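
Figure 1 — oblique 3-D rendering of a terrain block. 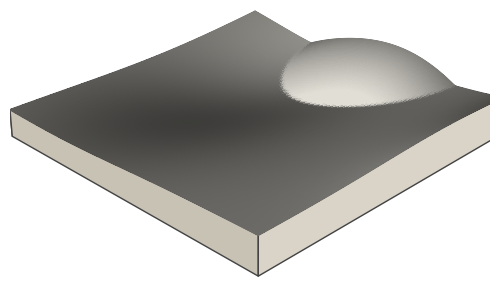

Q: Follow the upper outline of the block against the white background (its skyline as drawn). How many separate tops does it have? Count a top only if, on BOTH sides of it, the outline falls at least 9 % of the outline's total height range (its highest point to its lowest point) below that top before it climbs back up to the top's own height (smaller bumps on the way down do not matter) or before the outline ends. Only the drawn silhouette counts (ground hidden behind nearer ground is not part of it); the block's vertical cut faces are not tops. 1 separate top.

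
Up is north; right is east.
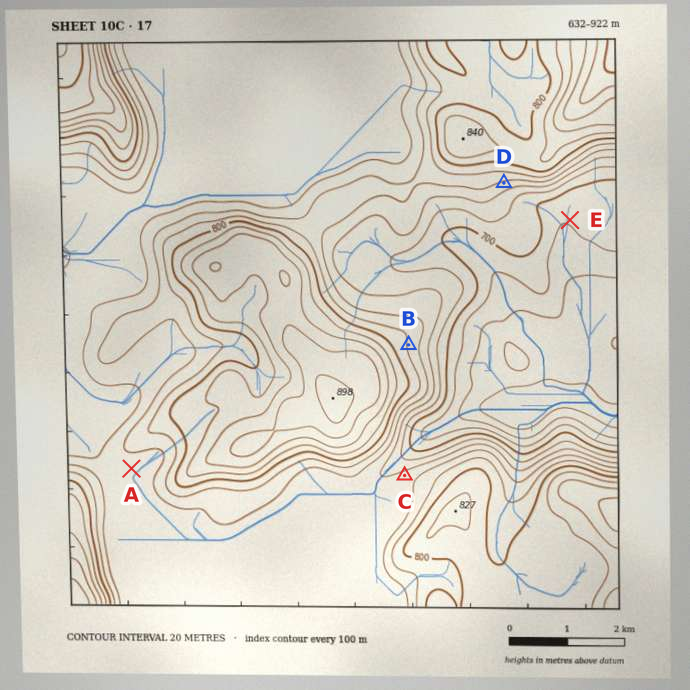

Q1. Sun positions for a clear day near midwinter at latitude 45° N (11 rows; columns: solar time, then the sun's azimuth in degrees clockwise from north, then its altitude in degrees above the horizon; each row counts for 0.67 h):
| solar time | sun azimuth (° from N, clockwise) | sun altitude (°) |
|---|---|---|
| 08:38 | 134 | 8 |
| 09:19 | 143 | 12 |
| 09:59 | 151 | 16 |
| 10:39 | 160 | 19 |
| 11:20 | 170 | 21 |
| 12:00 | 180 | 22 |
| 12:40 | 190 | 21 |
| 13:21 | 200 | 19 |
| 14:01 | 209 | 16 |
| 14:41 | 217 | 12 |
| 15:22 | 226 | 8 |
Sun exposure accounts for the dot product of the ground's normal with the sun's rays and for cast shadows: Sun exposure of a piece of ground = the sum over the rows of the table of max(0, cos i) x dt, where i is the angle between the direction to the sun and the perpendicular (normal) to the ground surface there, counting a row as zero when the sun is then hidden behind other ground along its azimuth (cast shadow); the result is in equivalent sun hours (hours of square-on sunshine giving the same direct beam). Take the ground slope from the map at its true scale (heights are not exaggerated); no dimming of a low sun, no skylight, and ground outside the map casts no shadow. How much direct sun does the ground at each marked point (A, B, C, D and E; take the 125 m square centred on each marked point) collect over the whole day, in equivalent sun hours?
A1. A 2.1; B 2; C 1.6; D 2.7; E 2.1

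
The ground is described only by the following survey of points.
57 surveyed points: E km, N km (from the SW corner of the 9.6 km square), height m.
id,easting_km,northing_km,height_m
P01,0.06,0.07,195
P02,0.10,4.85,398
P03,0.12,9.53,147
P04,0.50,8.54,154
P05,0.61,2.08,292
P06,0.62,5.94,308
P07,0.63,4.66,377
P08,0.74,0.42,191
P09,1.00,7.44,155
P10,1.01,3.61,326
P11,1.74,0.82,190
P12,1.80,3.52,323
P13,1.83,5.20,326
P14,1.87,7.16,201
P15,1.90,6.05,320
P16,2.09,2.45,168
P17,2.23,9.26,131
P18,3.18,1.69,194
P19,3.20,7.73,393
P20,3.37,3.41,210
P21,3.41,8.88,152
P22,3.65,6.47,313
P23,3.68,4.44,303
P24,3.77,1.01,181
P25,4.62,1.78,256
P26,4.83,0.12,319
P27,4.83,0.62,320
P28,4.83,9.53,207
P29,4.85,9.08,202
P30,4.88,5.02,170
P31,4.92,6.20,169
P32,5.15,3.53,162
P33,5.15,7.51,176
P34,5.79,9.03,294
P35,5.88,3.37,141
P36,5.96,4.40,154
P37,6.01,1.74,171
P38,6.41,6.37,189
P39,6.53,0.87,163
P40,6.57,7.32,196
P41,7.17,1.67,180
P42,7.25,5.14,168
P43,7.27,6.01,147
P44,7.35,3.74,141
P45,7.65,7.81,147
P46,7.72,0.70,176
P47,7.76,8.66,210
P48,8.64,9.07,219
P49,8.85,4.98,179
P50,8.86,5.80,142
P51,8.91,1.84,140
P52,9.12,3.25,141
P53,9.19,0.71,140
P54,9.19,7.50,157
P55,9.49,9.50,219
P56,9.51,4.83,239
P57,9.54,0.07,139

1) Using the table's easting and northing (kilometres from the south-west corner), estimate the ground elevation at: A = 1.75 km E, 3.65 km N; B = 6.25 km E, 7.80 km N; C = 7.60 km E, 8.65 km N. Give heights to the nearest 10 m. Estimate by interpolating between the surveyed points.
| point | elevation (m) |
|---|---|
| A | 330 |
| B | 230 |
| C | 220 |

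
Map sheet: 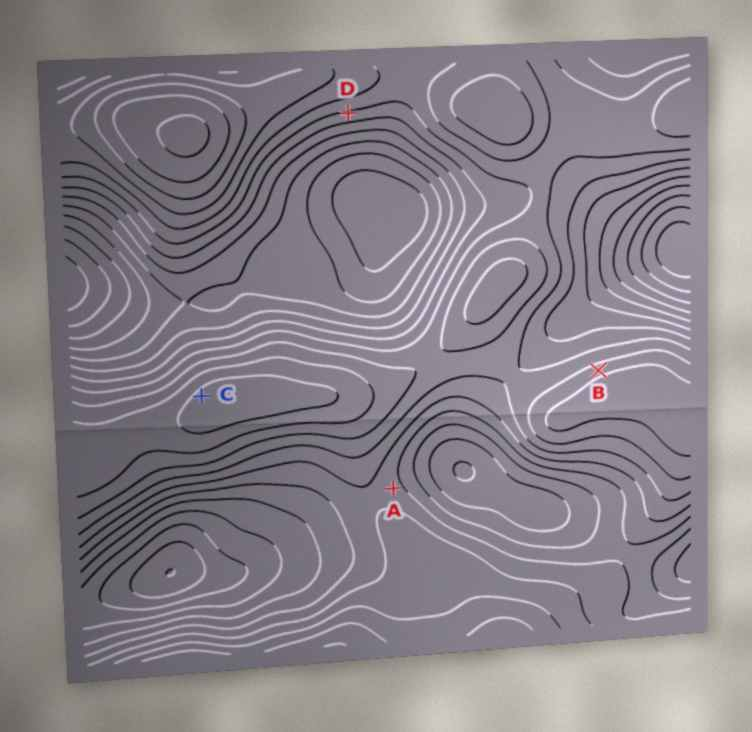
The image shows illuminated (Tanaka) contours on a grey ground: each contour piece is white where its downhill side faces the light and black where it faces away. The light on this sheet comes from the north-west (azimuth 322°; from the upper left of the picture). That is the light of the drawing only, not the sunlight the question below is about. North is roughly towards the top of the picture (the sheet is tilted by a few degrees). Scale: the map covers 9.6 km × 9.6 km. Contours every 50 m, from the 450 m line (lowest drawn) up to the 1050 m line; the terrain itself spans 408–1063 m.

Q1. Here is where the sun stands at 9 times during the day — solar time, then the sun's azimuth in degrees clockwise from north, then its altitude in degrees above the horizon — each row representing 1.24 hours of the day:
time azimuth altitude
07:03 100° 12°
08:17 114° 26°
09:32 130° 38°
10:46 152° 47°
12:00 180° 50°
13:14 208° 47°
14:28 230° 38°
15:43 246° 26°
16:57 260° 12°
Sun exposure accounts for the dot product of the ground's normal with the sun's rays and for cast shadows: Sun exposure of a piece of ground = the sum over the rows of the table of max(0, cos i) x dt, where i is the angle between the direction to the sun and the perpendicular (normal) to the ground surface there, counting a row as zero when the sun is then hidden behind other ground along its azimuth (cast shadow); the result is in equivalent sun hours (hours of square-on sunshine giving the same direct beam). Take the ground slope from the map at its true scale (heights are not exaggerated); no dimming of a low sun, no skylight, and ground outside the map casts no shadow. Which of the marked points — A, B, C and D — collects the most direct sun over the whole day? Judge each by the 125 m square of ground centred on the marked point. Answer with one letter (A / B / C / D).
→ D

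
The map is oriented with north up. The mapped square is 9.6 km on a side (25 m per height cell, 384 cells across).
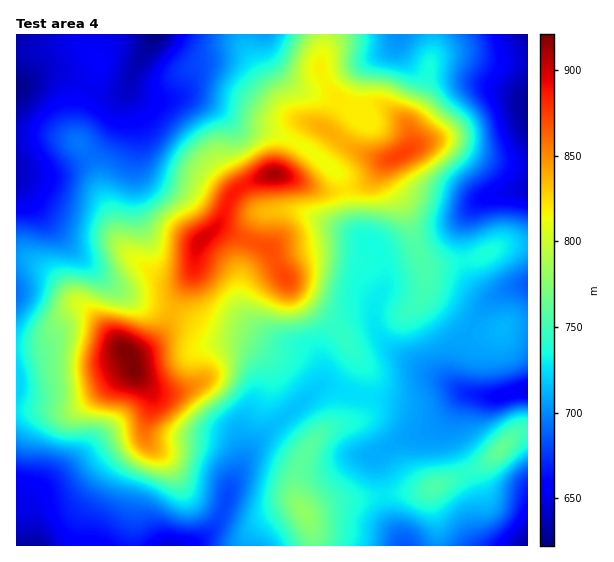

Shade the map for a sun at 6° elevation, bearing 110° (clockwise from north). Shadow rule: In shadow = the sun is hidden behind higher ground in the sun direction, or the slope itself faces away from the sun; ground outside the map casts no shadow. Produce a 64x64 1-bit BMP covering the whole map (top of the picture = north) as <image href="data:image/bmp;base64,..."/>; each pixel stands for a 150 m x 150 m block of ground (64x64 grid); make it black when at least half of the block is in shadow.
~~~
<image width="64" height="64" href="data:image/bmp;base64,Qk0+AgAAAAAAAD4AAAAoAAAAQAAAAEAAAAABAAEAAAAAAAACAAATCwAAEwsAAAIAAAAAAAAA////AAAAAAAAAAAAAAAAAAAAAAAAAAAAAAAAAAAAAAAAAAAAAAAAAAAAAAAAAAAAAAAAAAAAAAAAAAAAAAAAAAAAAAAAAAAAAAAAAQAAAAAAAAAAAAAAAAAAAAAAAAAAAAAAAAAAAAAADgAAAAAAcAAeAAAAAABwAD4AAAAAADgADgAAAAAAPAAAAAAAAAAeAAAAAAAAAB4DgAAAAAAAAAfAAAAAAAAAB8AAAAAAAAAPwAAAAAAAAA/AAAAAAAAAH+AAAAAAAAAf4AAAAAAAAB/wAAAAAAAAf/AAAAAAAAD/4AAAAAAAAP/AAAAAAAAA+AAAAAAAAAD8AAAAAAAAAPwAAAAAAAAA/AAAAAAAAAAwABAAAAAAAAAAOAAAAAAAADA4AAAAAAAAcHgAAAAAAADw+AAAAAAAAeH8AAAAAAAB4f4AAAAAAAHj/wAAAAAAAIP/gAAAAAAAB//AAAAAAAAD/8AAAAAAAAP/4AAAAAAAA//gAAAAAAAD//wAAAAAAAP//gAAAAAAAf3/AAAAAAAB/P8AAAAAAAD+PgAAAAAAAP8AAAAAAAAAfwAAAAAAAAAOAAAAAAAAAAAAAAAAAAAAAAAAAAAAAAAAAAAAAAAAAAAAAAAAAAAAAAAAAAAAAAAAAGAAAAAAAAAA8AAAAAAAAAHwAAAAAAAAAfgAAAAAAAAB+AAAAA=="/>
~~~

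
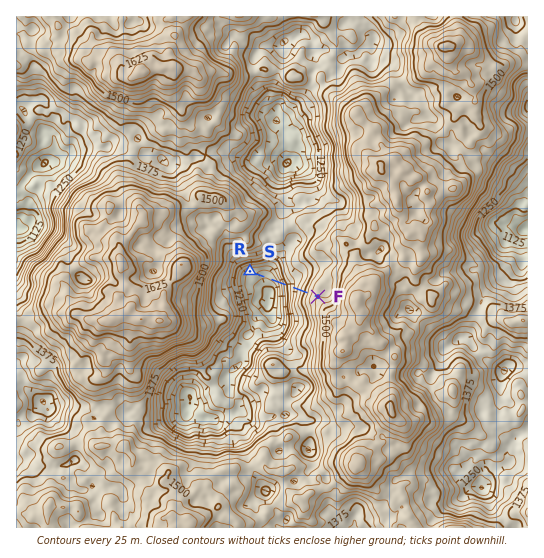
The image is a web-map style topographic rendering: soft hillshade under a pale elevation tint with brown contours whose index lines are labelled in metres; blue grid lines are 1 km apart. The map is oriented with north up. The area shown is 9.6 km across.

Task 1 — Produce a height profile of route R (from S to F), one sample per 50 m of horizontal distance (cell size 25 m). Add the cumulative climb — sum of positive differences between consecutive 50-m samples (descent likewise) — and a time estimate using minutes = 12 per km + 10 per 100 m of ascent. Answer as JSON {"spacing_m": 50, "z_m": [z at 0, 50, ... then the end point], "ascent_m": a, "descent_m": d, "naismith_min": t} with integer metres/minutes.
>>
{"spacing_m": 50, "z_m": [1179, 1178, 1177, 1172, 1164, 1157, 1152, 1151, 1153, 1155, 1161, 1173, 1193, 1215, 1235, 1254, 1272, 1289, 1305, 1325, 1344, 1359, 1377, 1397, 1415, 1431, 1442, 1448, 1449], "ascent_m": 298, "descent_m": 28, "naismith_min": 46}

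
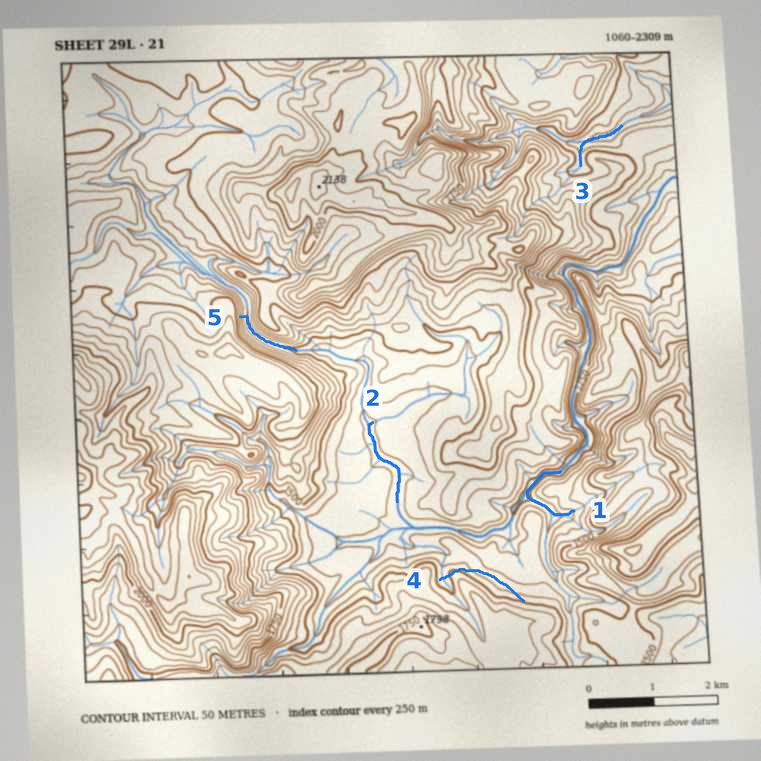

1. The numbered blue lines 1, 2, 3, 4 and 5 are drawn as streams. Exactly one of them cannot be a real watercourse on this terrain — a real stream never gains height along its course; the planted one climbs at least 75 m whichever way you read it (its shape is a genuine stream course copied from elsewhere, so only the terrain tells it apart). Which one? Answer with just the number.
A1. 4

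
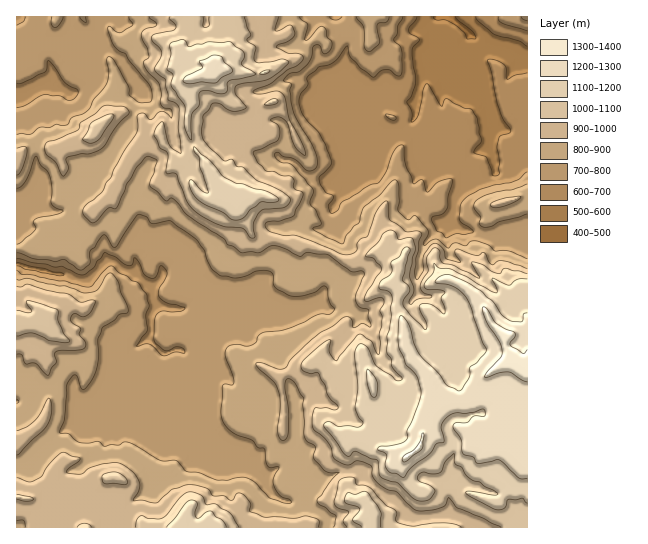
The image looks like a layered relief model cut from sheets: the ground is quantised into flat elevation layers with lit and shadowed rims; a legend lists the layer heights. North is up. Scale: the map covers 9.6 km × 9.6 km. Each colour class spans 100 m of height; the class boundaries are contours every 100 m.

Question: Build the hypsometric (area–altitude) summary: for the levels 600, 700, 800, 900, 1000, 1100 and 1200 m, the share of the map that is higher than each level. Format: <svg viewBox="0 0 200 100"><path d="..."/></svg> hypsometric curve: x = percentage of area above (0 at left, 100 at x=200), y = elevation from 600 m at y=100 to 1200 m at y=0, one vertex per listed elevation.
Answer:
<svg viewBox="0 0 200 100"><path d="M193 100l-21-17-46-16-43-17-32-17-20-16-19-17"/></svg>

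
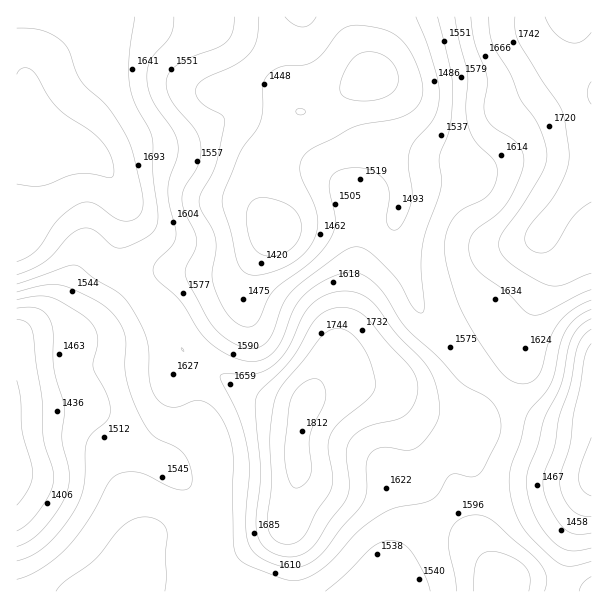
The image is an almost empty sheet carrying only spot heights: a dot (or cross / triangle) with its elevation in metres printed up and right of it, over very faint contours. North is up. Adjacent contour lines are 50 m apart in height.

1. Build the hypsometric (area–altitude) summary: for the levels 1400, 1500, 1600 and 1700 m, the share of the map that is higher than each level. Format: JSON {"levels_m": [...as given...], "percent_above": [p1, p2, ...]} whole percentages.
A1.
{"levels_m": [1400, 1500, 1600, 1700], "percent_above": [96, 78, 46, 19]}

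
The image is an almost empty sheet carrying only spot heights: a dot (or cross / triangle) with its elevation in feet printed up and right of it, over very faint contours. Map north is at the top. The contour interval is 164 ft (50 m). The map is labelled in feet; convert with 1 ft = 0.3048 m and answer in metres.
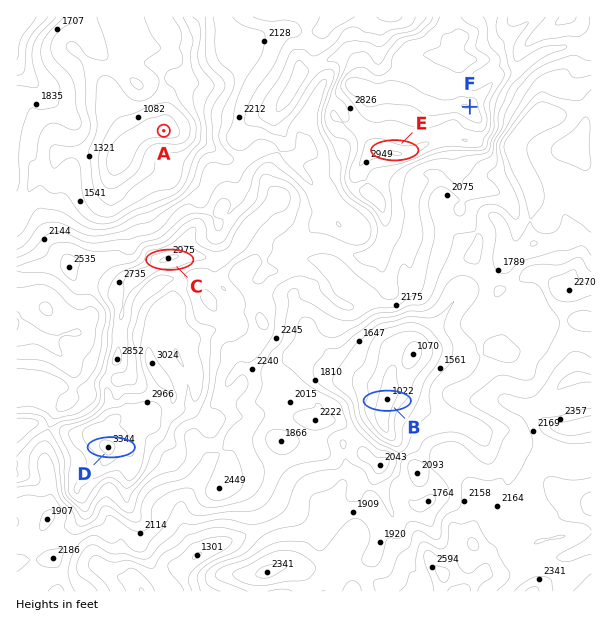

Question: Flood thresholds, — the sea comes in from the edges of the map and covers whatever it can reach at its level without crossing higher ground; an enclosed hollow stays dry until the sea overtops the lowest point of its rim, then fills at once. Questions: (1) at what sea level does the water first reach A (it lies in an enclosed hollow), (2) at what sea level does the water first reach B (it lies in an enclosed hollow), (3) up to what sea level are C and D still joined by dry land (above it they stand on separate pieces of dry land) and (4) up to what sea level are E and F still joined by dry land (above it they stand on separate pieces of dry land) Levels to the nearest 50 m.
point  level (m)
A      400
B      550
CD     800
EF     900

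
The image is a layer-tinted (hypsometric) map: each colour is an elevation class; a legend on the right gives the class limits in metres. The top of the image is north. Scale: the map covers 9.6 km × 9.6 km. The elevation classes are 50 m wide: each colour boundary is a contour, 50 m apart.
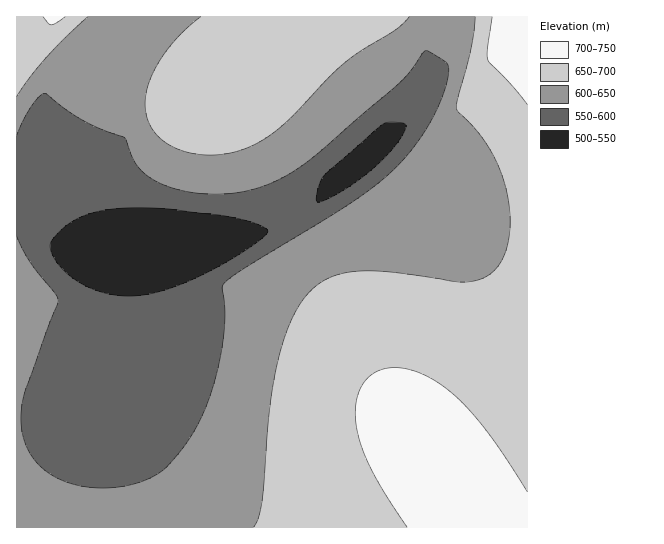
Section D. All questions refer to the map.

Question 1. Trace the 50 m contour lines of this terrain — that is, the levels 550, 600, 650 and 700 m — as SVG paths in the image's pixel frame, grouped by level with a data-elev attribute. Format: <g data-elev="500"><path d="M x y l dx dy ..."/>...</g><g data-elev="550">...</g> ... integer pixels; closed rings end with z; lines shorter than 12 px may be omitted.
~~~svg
<g data-elev="550"><path d="M118 295l-19-4-17-7-15-10-11-13-5-10-1-8 8-10 12-10 15-8 18-5 22-2 26 0 78 9 25 6 14 7 0 3-4 4-20 14-27 16-27 14-20 7-19 6-17 2z"/><path d="M318 202l-2-4 3-12 3-8 6-7 55-47 11-2 9 1 3 2-1 6-7 11-24 25-30 23-17 9z"/></g><g data-elev="600"><path d="M17 136l6-16 10-16 8-9 5-1 20 16 17 11 18 8 24 9 12 27 8 9 12 8 17 6 20 5 23 1 21-1 17-4 19-7 17-9 18-12 90-78 11-11 15-21 4 0 16 10 4 6-1 10-3 13-12 28-18 28-21 23-19 16-21 16-110 68-14 9-7 7-1 4 3 26-2 27-7 35-10 30-13 26-16 23-14 14-19 11-17 5-17 2-19 0-17-4-15-5-13-8-10-9-8-12-5-12-2-12 0-13 2-14 35-98-3-8-26-32-12-25"/></g><g data-elev="650"><path d="M17 96l12-18 17-20 42-41"/><path d="M201 17l-23 20-19 24-11 25-3 21 2 11 4 9 6 8 8 7 20 9 25 4 16-1 15-4 14-6 15-9 21-18 52-53 18-13 34-21 14-13"/><path d="M475 17l-4 30-13 51-1 11 1 3 17 17 11 14 10 18 7 18 5 22 2 20-2 20-4 16-6 9-7 7-8 5-10 3-18 1-68-10-29-1-15 2-13 4-12 7-9 9-10 12-8 16-7 18-6 23-9 49-7 90-4 17-5 9"/></g><g data-elev="700"><path d="M527 492l-41-62-18-21-17-16-18-14-18-8-17-3-16 1-13 8-9 13-4 17 1 20 5 20 10 23 14 25 21 32"/><path d="M43 17l6 7 2 1 14-8"/><path d="M492 17l-5 33 1 11 23 24 16 19"/></g>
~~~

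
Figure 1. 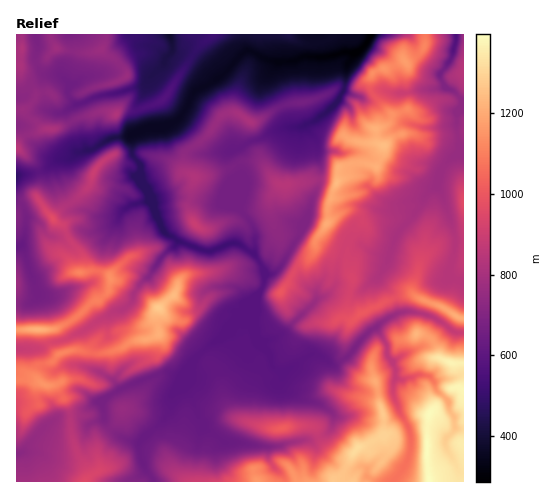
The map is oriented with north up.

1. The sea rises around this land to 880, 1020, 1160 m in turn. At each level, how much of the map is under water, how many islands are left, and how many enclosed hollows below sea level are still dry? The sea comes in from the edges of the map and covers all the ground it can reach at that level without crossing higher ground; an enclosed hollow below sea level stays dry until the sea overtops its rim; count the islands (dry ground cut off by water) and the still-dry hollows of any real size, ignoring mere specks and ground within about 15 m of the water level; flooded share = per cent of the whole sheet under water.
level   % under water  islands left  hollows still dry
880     67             1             0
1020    82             1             0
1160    93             2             0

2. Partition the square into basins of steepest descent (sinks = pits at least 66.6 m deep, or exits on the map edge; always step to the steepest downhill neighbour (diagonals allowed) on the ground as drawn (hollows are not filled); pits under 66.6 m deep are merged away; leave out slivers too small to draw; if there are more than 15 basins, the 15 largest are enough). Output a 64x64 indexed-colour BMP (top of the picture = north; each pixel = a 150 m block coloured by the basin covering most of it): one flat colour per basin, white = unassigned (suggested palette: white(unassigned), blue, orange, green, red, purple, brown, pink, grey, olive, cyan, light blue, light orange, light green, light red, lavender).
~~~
<image width="64" height="64" href="data:image/bmp;base64,Qk12CAAAAAAAAHYAAAAoAAAAQAAAAEAAAAABAAQAAAAAAAAIAAATCwAAEwsAABAAAAAAAAAA////ALR3HwAOf/8ALKAsACgn1gC9Z5QAS1aMAMJ34wB/f38AIr28AM++FwDox64AeLv/AIrfmACWmP8A1bDFADMzMzMzERERERERERERERERERERERERERERERERERERMzMzMzMREREREREREREREREREREREREREREREREREREzMzMzMxERERERERERERERERERERERERERERERERERETMzMzMxERERERERERERERERERERERERERERERERERERMzMzMzEREREREREREREREREREREREREREREREREREREzMzMzERERERERERERERERERERERERERERERERERERETMzMzMRERERERERERERERERERERERERERERERERERERMzMzMxEREREREREREREREREREREREREREREREREREREzMzMzERERERERERERERERERERERERERERERERERERETMzMzMRERERERERERERERERERERERERERERERERERERMzMzMxEREREREREREREREREREREREREREREREREREREzMzMxERERERERERERERERERERERERERERERERERERETMzMxERERERERERERERERERERERERERERERERERERERMzMzEREREREREREREREREREREREREREREREREREREREzMREREREREREREREREREREREREREREREREREREREREREREREREREREREREREREREREREREREREREREREREREREREREREREREREREREREREREREREREREREREREREREREREREREREREREREREREREREREREREREREREREREREREREREREREREREREREREREREREREREREREREREREREREREREREREREREREREREREREREREREREREREREREREREREREREREREREREREREREREREREREREREREREREREREREREREREREREREREREREREREREREREREREREREREREREREREREREREREREREREREREREREREREREREREREREREREREREREREREREREREREREREREREREREREREREREREREhERERERERERERERERERERERERERERERESIREREREREiERERERERERERERERERERERERERERERERIiIRERERIiIREREREREREREREREREREREREREREREREiIiIhEiIiIhERERERERERERERERERERERERERERERESIiIiIiIiIiERERERERERERERERERERERERERERERERIiIiIiIiIiIREREREREREREREREREREREREREREREREiIiIiIiIiIhERERERERERERERERERERERERERERERESIiIiIiIiIiERERERERERERERERERERERERERERERESIiIiIiIiIiIRERERERERERERERERERERERERERERERIiIiIiIiIiIhEREREREREREREREREREREREREREREREiIiIiIiIiIiERERERERERERERERERERERERERERERIiIiIiIiIiIiIRERERERERERERERERERERERERERERIiIiIiIiIiIiIhEREREREREREREREREREREREREREREiIiIiIiIiIiIiERERERERERERERERERERERERERERERIiIiIiIiIiIiIREREREREREREREREREREREREREREREiIiIiIiIiIiIlERERERERERERERERERERERERERERESIiIiIiIiIiIiVRERERERERERERERERERERERERERERIiIiIiIiIiIiJVUREREREREREREREREREREREREREREiIiIiIiIiIiIlVRERERERERERERERERERERERERERERIiIiIiIiIiIiVVEREREREREREREREREREREREREREREiIiIiIiIiIiJVURERERERERERERERERERERERERERESIiIiIiIiIiIlVRERERERERERERERERERERERERERERESIRIiIiIiIiUREREREREREREREREREREREREREREREREREiIiIiIiIRERERERERERERERERERERERERERERERERESIiIiIiIhERERERERERERERERERERERERERERERERERIiIiIiIiEREREREREREREREREREREREREREREREREREiIiIiIiIRERERERERERERERERERERERERERERERERESIiIiIiIhEREREREREREREREREREREREREREREREREREiIiIiIiERERERERERERERERERERERERERERERERERERIiIiIiIREREREUREREQRERERERERERERERERERERERIiIiIiIhEREREURERERERBERERERERERERERERERERIiIiIiIiERERERREREREREQRERERERERERERERERERIiIiIiIiIRERERERFERERERBEREREREREREREREREREiIiIiIiIhEREREREREUREREQRERERERERERERERERESIiIiIiIiERERERERERFEREREERERERERERERERERERIiIiIiIiIRERERERERFEREREQREREREREREREREREREREiIiIiIhERERERERFEREREREERERERERERERERERERERESIiIiEREREREREURERERERBEREREREREREREREREREREiIiIRERERERERFEREREREERERERERERERERERERERESIiIhERERERERERREREREQREREREREREREREREREREREiIi"/>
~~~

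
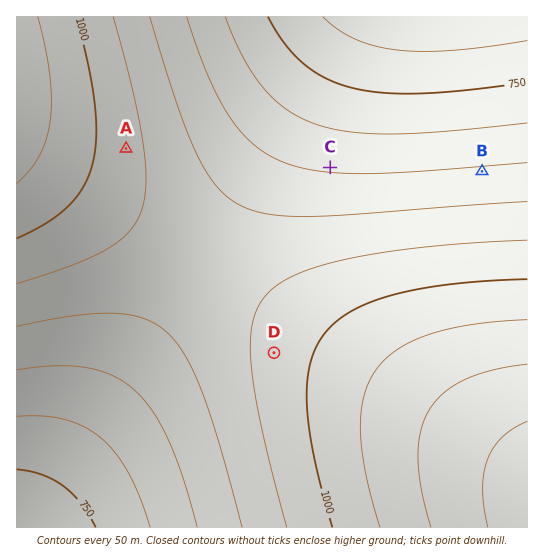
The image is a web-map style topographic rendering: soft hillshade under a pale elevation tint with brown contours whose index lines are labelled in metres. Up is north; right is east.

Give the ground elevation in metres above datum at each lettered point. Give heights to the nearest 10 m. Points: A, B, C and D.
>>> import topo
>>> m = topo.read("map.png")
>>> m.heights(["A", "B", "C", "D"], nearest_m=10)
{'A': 970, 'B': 860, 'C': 840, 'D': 970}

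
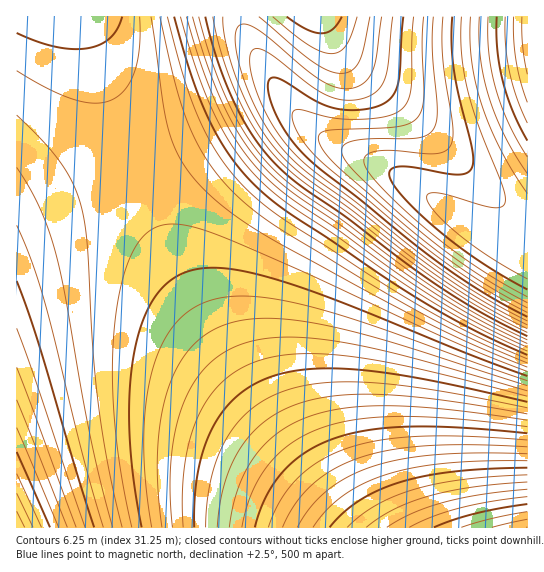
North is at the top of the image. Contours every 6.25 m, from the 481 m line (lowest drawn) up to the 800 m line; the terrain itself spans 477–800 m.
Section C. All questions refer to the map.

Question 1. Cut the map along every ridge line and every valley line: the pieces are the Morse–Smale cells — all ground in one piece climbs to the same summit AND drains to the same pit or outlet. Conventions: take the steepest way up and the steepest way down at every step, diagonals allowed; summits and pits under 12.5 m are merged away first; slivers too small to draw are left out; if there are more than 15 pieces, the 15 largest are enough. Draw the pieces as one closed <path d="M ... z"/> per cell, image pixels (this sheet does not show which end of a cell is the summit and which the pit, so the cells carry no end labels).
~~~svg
<path d="M282 100l-11 0-13 5-76 40-53 21 35 81 36 68 33 55 35 51 45 58 42 48 172 1 1-271-49-26-90-62-66-32-17-13z"/><path d="M129 167l-59 22-54 26 0 312 341 1-65-75-68-98-49-86z"/><path d="M527 16l-286 0-1 5 12 26 24 40 23 30 15 14 16 10 59 28 90 62 30 17 18 8z"/><path d="M239 16l-155 1 25 93 21 55 52-20 85-44 18 0-33-54-11-21z"/><path d="M83 16l-67 1 1 198 53-26 59-23-20-56z"/>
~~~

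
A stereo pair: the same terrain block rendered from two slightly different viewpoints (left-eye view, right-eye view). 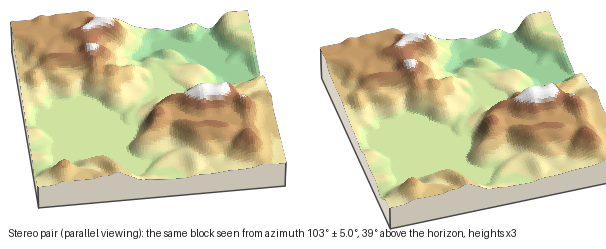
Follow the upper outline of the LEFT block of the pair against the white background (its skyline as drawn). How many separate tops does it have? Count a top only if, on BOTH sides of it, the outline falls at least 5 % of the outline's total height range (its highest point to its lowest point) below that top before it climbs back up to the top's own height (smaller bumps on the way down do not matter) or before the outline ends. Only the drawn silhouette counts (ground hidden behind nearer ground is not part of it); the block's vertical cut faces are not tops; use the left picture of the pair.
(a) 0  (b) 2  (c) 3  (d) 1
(b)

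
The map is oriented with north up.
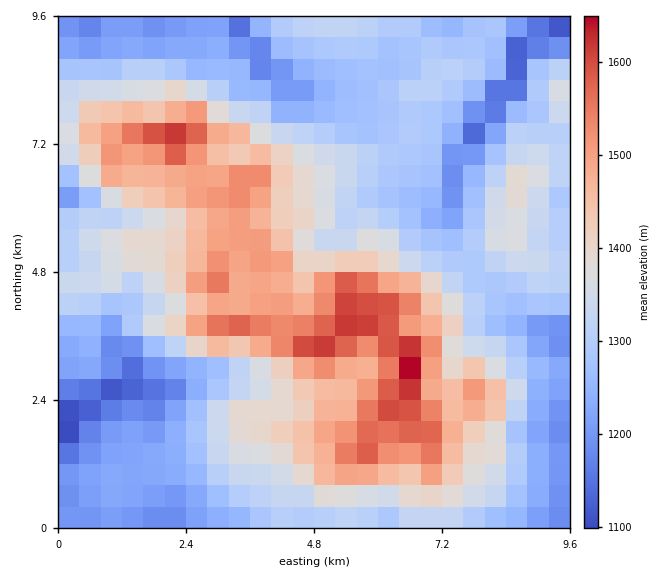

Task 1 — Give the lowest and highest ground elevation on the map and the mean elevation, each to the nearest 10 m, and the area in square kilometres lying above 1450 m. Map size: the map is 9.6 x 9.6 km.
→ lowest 1080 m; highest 1670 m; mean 1340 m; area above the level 20.5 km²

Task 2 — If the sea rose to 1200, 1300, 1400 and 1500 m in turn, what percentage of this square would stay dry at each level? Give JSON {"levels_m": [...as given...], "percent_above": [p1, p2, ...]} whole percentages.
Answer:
{"levels_m": [1200, 1300, 1400, 1500], "percent_above": [91, 58, 30, 13]}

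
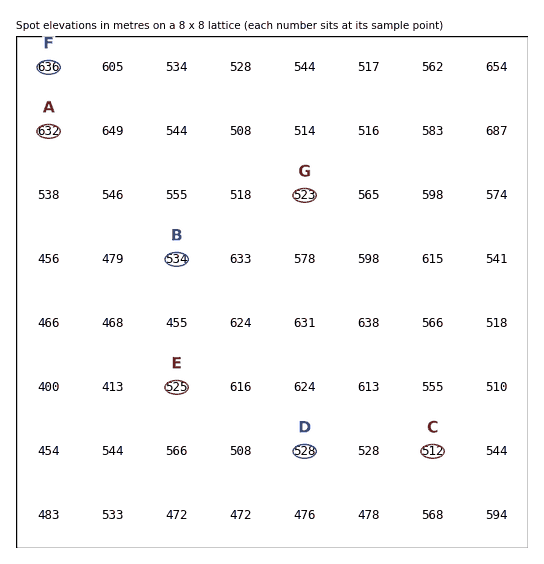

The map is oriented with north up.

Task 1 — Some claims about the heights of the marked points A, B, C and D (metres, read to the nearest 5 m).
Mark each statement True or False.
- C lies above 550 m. False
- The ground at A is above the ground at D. True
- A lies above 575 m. True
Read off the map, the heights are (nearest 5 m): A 630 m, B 535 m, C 510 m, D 530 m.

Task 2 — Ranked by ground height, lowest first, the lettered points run G E F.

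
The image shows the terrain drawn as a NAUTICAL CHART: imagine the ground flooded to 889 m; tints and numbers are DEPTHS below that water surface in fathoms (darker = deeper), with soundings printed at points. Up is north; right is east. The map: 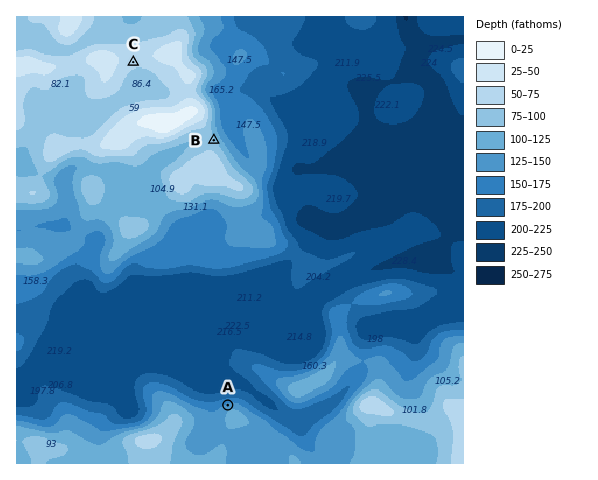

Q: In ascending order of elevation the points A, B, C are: A B C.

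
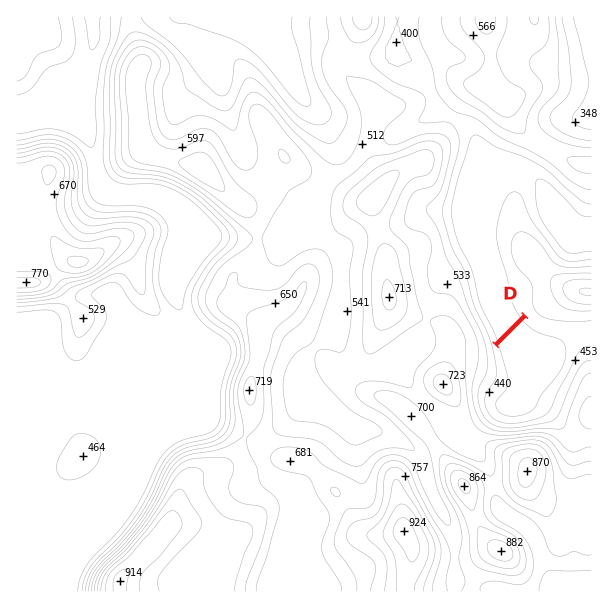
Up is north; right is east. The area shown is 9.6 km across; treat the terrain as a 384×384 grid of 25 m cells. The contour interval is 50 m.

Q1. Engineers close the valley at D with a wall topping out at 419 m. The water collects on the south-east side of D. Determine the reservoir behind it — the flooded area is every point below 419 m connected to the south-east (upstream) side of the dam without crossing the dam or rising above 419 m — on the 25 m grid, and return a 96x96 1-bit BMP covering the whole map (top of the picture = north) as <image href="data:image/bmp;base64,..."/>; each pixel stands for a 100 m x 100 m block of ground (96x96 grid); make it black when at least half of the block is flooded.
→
<image width="96" height="96" href="data:image/bmp;base64,Qk2+BAAAAAAAAD4AAAAoAAAAYAAAAGAAAAABAAEAAAAAAIAEAAATCwAAEwsAAAIAAAAAAAAA////AAAAAAAAAAAAAAAAAAAAAAAAAAAAAAAAAAAAAAAAAAAAAAAAAAAAAAAAAAAAAAAAAAAAAAAAAAAAAAAAAAAAAAAAAAAAAAAAAAAAAAAAAAAAAAAAAAAAAAAAAAAAAAAAAAAAAAAAAAAAAAAAAAAAAAAAAAAAAAAAAAAAAAAAAAAAAAAAAAAAAAAAAAAAAAAAAAAAAAAAAAAAAAAAAAAAAAAAAAAAAAAAAAAAAAAAAAAAAAAAAAAAAAAAAAAAAAAAAAAAAAAAAAAAAAAAAAAAAAAAAAAAAAAAAAAAAAAAAAAAAAAAAAAAAAAAAAAAAAAAAAAAAAAAAAAAAAAAAAAAAAAAAAAAAAAAAAAAAAAAAAAAAAAAAAAAAAAAAAAAAAAAAAAAAAAAAAAAAAAAAAAAAAAAAAAAAAAAAAAAAAAAAAAAAAAAAAAAAAAAAAAAAAAAAAAAAAAAAAAAAAAAAAAAAAAAAAAAAAAAAAAA/AAAAAAAAAAAAAAB/wAAAAAAAAAAAAAB/wAAAAAAAAAAAAAB/4AAAAAAAAAAAAAA/4AAAAAAAAAAAAAAf8AAAAAAAAAAAAAAf8AAAAAAAAAAAAAAf+AAAAAAAAAAAAAAf/AAAAAAAAAAAAAAf/AAAAAAAAAAAAAA//AAAAAAAAAAAAAA//gAAAAAAAAAAAAAf/gAAAAAAAAAAAAAP/AAAAAAAAAAAAAAH+AAAAAAAAAAAAAADgAAAAAAAAAAAAAAAAAAAAAAAAAAAAAAAAAAAAAAAAAAAAAAAAAAAAAAAAAAAAAAAAAAAAAAAAAAAAAAAAAAAAAAAAAAAAAAAAAAAAAAAAAAAAAAAAAAAAAAAAAAAAAAAAAAAAAAAAAAAAAAAAAAAAAAAAAAAAAAAAAAAAAAAAAAAAAAAAAAAAAAAAAAAAAAAAAAAAAAAAAAAAAAAAAAAAAAAAAAAAAAAAAAAAAAAAAAAAAAAAAAAAAAAAAAAAAAAAAAAAAAAAAAAAAAAAAAAAAAAAAAAAAAAAAAAAAAAAAAAAAAAAAAAAAAAAAAAAAAAAAAAAAAAAAAAAAAAAAAAAAAAAAAAAAAAAAAAAAAAAAAAAAAAAAAAAAAAAAAAAAAAAAAAAAAAAAAAAAAAAAAAAAAAAAAAAAAAAAAAAAAAAAAAAAAAAAAAAAAAAAAAAAAAAAAAAAAAAAAAAAAAAAAAAAAAAAAAAAAAAAAAAAAAAAAAAAAAAAAAAAAAAAAAAAAAAAAAAAAAAAAAAAAAAAAAAAAAAAAAAAAAAAAAAAAAAAAAAAAAAAAAAAAAAAAAAAAAAAAAAAAAAAAAAAAAAAAAAAAAAAAAAAAAAAAAAAAAAAAAAAAAAAAAAAAAAAAAAAAAAAAAAAAAAAAAAAAAAAAAAAAAAAAAAAAAAAAAAAAAAAAAAAAAAAAAAAAAAAAAAAAAAAAAAAAAAAAAAAAAAAAAAAAAAAAAAAAAAAAAAAAAAAAAAAAAAAAAAAAAAAAAAAAAAAAAAAAAAAAAAAAAAAAAAAAAAAAAAAAAAAAAAAAAAAAAAAAAAA="/>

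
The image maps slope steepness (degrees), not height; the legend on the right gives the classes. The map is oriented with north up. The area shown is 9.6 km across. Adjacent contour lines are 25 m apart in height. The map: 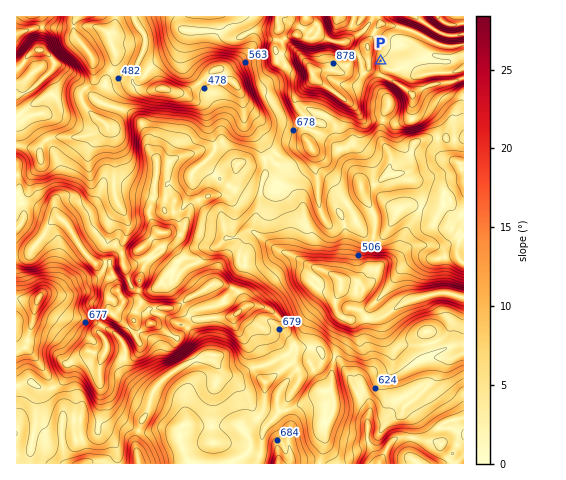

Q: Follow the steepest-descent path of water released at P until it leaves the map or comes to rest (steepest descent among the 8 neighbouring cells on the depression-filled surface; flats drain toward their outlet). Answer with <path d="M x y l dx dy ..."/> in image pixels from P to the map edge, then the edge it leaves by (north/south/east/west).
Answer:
<path d="M381 61l7 8 2 1 6 0 4-2 10 0 7 7 9 0 1-1 7 0 1-1 18 0 1-2 4 0 5-3"/>
exit: east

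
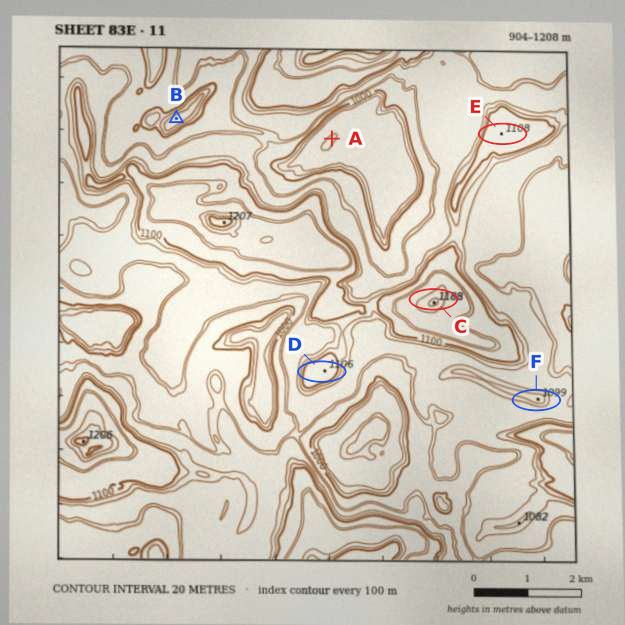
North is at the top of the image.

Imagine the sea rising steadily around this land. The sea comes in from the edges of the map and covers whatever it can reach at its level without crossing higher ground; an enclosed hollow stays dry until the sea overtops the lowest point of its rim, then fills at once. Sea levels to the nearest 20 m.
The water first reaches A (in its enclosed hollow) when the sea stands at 1020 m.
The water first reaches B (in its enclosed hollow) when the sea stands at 1000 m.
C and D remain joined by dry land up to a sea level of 1080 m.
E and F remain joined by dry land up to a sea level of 1060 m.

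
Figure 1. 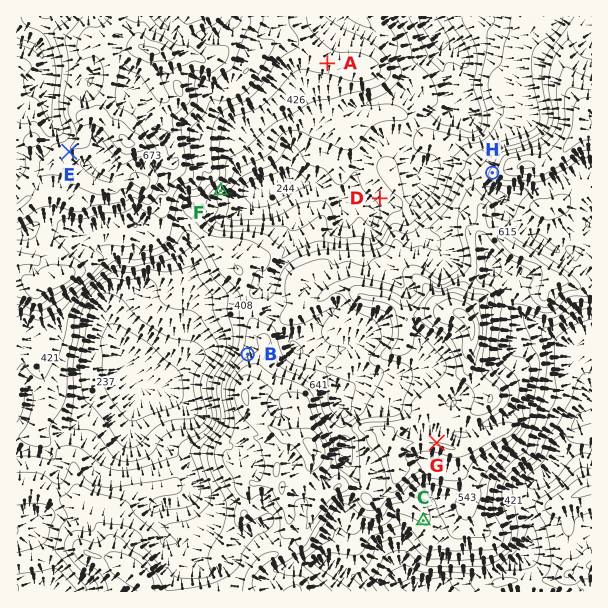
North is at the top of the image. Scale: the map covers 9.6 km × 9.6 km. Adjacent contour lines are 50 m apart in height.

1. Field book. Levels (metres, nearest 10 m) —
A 470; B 540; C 500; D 310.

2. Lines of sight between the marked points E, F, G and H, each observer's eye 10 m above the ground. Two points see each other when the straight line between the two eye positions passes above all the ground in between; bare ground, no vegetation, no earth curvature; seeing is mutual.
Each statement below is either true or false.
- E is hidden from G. false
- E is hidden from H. true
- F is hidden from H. false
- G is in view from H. false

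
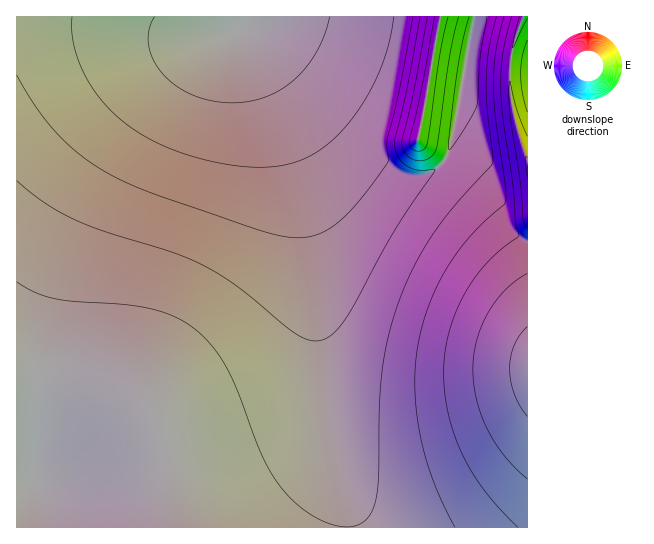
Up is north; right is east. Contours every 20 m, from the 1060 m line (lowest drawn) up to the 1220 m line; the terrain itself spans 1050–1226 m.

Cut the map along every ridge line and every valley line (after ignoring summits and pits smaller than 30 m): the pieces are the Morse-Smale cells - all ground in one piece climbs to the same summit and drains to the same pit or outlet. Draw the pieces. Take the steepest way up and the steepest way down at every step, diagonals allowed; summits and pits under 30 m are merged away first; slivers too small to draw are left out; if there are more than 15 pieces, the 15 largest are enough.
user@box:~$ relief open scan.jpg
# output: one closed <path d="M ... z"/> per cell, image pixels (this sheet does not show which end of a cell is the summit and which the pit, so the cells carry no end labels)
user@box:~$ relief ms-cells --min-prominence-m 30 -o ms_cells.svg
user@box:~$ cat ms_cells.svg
<path d="M243 16l-227 1 0 510 511 1 1-286-10-5-47-52-28-22-17 12-17 1-18-7-28-20-51-48-32-38-26-26-9-5-6-1 4-4z"/><path d="M474 16l-229 0-2 11-4 4 6 1 9 5 26 26 32 38 51 48 36 24 22 3 17-8 9-10 4-11z"/><path d="M522 16l-47 1-22 120-5 18-5 7 28 23 47 52 9 4 1-82-15-45-4-31 2-26 12-38z"/><path d="M527 16l-4 1-8 22-6 32 4 43 14 45z"/>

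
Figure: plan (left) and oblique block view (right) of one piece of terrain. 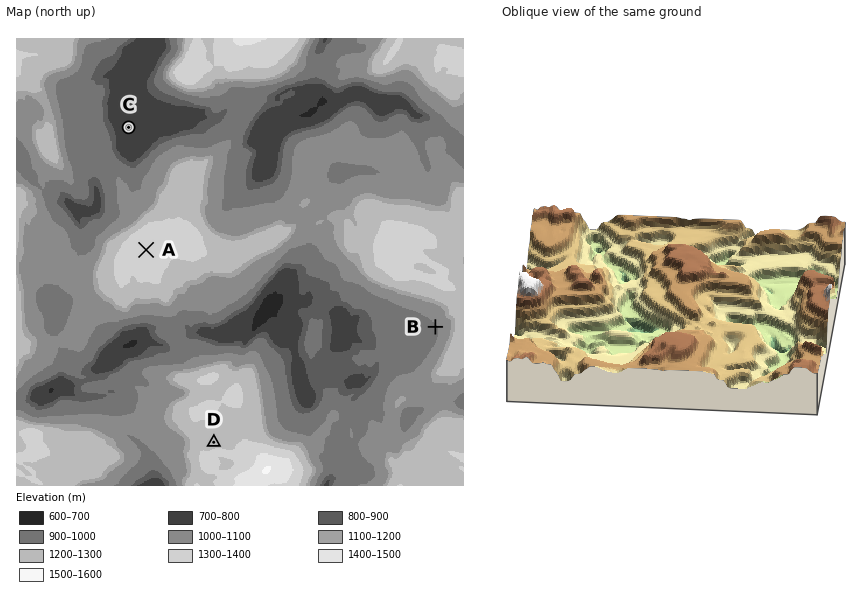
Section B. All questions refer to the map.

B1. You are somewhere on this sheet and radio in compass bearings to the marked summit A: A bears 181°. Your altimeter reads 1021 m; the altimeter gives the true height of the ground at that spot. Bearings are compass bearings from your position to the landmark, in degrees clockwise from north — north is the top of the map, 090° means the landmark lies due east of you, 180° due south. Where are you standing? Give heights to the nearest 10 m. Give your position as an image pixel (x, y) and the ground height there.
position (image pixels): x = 147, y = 175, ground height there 1020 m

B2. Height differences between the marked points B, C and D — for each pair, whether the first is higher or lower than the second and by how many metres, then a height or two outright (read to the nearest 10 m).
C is lower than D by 450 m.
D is higher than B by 270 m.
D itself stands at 1230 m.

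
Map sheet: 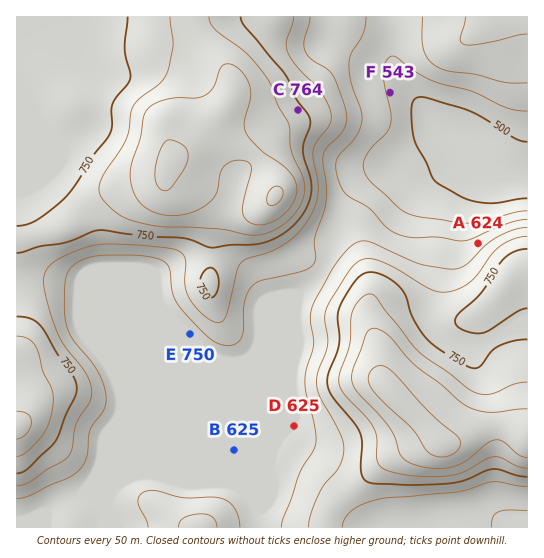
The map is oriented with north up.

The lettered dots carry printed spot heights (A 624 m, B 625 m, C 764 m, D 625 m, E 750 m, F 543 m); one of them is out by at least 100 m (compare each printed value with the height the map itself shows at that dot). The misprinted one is E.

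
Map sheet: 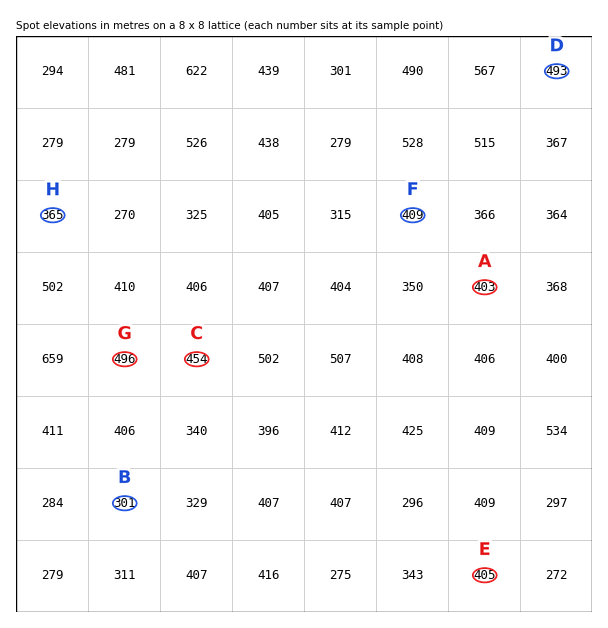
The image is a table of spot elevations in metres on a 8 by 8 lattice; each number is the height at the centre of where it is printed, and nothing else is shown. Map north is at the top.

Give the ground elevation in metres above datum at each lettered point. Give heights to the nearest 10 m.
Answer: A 400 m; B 300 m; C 450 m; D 490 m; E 410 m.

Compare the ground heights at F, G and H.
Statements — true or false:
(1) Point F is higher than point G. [false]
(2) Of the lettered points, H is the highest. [false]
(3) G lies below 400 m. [false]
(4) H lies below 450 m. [true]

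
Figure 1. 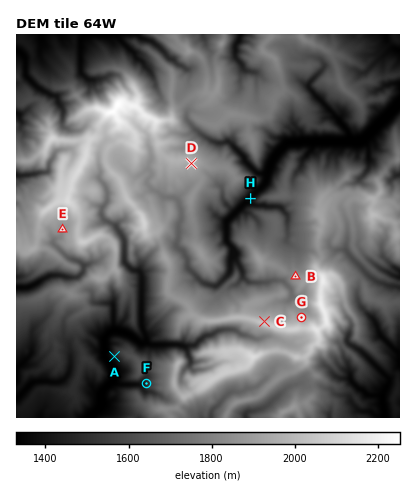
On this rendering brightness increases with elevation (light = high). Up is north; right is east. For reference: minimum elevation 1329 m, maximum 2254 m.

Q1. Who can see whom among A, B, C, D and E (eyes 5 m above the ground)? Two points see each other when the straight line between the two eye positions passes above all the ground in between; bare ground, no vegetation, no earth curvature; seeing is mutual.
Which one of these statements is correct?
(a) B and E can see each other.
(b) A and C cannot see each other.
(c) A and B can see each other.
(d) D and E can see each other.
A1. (b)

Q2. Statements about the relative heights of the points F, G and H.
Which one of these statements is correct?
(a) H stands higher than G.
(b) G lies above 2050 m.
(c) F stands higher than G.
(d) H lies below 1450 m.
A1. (d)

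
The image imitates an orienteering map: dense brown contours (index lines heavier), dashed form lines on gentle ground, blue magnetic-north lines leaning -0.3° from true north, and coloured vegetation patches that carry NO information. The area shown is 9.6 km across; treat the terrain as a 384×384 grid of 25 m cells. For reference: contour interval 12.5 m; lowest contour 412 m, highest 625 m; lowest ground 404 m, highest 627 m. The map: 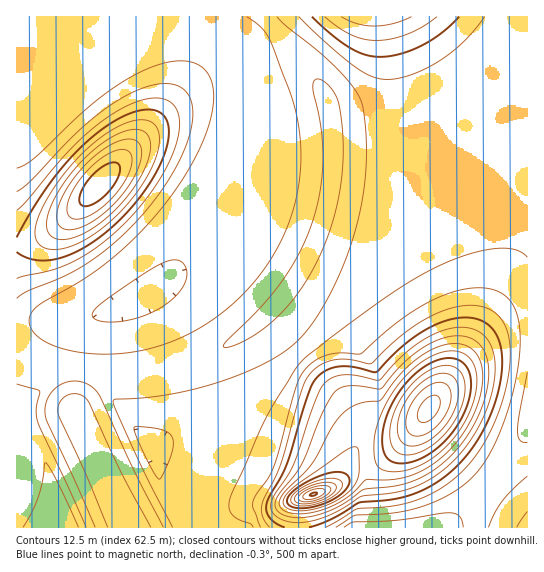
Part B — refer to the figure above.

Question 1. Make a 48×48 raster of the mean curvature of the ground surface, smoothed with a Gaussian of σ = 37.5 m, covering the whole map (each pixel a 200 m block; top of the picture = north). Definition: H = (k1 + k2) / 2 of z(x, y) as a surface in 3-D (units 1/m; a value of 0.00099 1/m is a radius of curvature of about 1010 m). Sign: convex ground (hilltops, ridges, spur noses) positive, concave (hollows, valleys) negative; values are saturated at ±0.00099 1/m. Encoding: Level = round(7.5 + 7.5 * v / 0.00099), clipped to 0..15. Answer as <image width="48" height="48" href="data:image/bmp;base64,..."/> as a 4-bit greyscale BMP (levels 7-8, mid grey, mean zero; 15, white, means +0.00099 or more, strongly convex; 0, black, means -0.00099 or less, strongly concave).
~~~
<image width="48" height="48" href="data:image/bmp;base64,Qk32BAAAAAAAAHYAAAAoAAAAMAAAADAAAAABAAQAAAAAAIAEAAATCwAAEwsAABAAAAAAAAAAAAAAABEREQAiIiIAMzMzAERERABVVVUAZmZmAHd3dwCIiIgAmZmZAKqqqgC7u7sAzMzMAN3d3QDu7u4A////AHd3doiIiIh2iIiHaId3eIZ3d3d3d3eIiHd3d4iIiIhniIiIeZh2Z3Z3d3d3d3d4iHd3aIiIiIdoiIiIeK3+p3dniHd3d3d3iHd3aIiIiIZ3d3d3dXiv/rloiId3d3d3eHd2eIiIiHZ3d3d3dXdlaKl4iIh3d3d3d3d2iIiIiGd3d3d3dmd3d3h3iIiHd3d3d3dniIiIh2d3d3d3d2iId4h3iIiId3d3d3doiIiIhnd3d3d3d2iIiIiGiJmIh3d3d3Z4iIiIhnd3d3d3d2eIiIiGiJmYiHd3d3aIiIiIZ3d3d3d3d2eIiIiGiJmZiHd3d3aIiIiHZ3d3d3d3d3aIiIiGeJmZmId3d3aIiIh2d3d3d3d3d3aIiIiHaImZmIh3d3d4iIhniIh3d3d3d3aIiIiIaImZmYh3d3h2eHZ4iIiIh3d3d3aIiIiHZ4iZmYiHd4iId3iIiIiIiId3d3doiIiGd4iJmYiHd4iIiIiIiIiIiIiHd3dniIh2d3iIiIiId4iIh3d3d4iIiIiIh3d2ZmZnd3eIiIiId3d3d3d3d3d4iIiIiHd3d3d3d3d4iIiIh3d3d3d3d3d3d4iIiId3d3d3d3d3iIiIiHd3d3d3d3d3d3iIiIh3d3d3d3d3eIiIiHd3d3d3d3d3d3d4iIiHd3d3d3d3d3iIiHd3d3d3d3d3d3d3iIiId3d3d3d3d3eIiHd3d3d3d3d3d3d3eIiId3d3d3d3d3d4iHh3d3d3d3d3d3d3d4iIh3d3d3d3d3d3iIiId3d3d3d3d3d3d4iIh3d3d3d3d3d3iIiIh3d3d3d3d3d3d3iIiHd3d3d3d3d3iIiIiId3d3d3d3d3d3iIiHd3d3d3d3d3eHiIiIh3d3d3d3d3d3eIiId3d3d3d3d3eHiImYiHd3d3d3d3d3eIiId3d3d3d3d3eHeImZiHd3d3d3d3d3d4iId3d3d3d3d3d3d4iZmYd3d3d3d3d3d4iIh3d3d3d3d3d3d4iZmYh3d3d3d3d3d4iIh3d3d3d3d3d3d3iJmZiHd3d3d3d3d4iIh3d3d3d3d3d3d3eImZmId3d3d3d3d3iIh3d3d3d3d3d3d3d4iZmYh3d3d3d3d3iIh3d3d3d3d3d3d3d3iJmYh3d3d3d3d3iIh3d3d3d3d3d3d3d3eImYiHd3d3d3d3iIh3d3d3d3d3d3d3d3d4iIiId3d3d3d4iIh3d3d3d3d3d3d3d3d3iIiIh3d3d3d4iIh3d3d3d3d3d3d3d3d3eIiIh3d3d3d4iIh3eIh3d3d3d3d3d3d3d4iIiHd3d3d4iIh3iIiIh3d3d3d3d3d3d3iIiHd3d3eIiIh3iIiIiId3d3d3d3d3d3eIiId3d3iIiId3iIiIiIh3d3d3d3d3d3d3iId3d3iIiId3iIiIiIiHd3d3d3d3d3d3d3d3d4iIiHd3eIiIiIiId3d3d3d3d3d3d3d3d4iIiHd3d4iIiIiIh3d3d3d3d3d3d3d3eIiIh3d3d3eIiIiIh3d3d3d3d3d3d3d3iIiId3d3d3d4iIiIiA=="/>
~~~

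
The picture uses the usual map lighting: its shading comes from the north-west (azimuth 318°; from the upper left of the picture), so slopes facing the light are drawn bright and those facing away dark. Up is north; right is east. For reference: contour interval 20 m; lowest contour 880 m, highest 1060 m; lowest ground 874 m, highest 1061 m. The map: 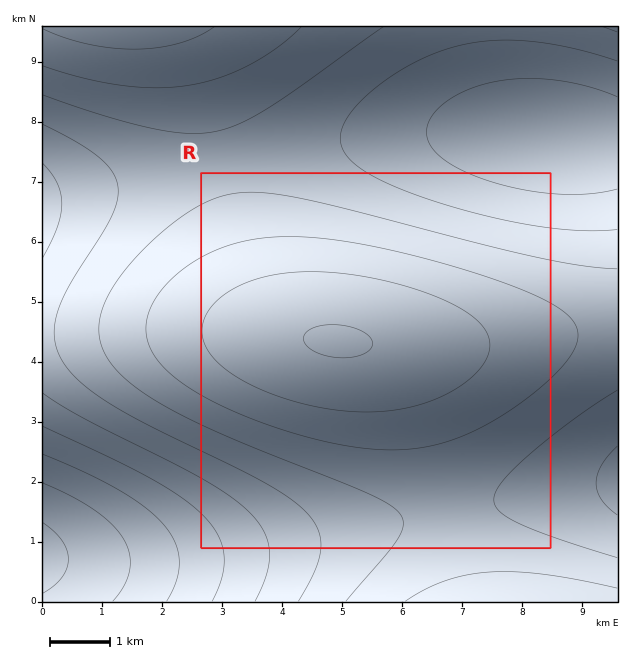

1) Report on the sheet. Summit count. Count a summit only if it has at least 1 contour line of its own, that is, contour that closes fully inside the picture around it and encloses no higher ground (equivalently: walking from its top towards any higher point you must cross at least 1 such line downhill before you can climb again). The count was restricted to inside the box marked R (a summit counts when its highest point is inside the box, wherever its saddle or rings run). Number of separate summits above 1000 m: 1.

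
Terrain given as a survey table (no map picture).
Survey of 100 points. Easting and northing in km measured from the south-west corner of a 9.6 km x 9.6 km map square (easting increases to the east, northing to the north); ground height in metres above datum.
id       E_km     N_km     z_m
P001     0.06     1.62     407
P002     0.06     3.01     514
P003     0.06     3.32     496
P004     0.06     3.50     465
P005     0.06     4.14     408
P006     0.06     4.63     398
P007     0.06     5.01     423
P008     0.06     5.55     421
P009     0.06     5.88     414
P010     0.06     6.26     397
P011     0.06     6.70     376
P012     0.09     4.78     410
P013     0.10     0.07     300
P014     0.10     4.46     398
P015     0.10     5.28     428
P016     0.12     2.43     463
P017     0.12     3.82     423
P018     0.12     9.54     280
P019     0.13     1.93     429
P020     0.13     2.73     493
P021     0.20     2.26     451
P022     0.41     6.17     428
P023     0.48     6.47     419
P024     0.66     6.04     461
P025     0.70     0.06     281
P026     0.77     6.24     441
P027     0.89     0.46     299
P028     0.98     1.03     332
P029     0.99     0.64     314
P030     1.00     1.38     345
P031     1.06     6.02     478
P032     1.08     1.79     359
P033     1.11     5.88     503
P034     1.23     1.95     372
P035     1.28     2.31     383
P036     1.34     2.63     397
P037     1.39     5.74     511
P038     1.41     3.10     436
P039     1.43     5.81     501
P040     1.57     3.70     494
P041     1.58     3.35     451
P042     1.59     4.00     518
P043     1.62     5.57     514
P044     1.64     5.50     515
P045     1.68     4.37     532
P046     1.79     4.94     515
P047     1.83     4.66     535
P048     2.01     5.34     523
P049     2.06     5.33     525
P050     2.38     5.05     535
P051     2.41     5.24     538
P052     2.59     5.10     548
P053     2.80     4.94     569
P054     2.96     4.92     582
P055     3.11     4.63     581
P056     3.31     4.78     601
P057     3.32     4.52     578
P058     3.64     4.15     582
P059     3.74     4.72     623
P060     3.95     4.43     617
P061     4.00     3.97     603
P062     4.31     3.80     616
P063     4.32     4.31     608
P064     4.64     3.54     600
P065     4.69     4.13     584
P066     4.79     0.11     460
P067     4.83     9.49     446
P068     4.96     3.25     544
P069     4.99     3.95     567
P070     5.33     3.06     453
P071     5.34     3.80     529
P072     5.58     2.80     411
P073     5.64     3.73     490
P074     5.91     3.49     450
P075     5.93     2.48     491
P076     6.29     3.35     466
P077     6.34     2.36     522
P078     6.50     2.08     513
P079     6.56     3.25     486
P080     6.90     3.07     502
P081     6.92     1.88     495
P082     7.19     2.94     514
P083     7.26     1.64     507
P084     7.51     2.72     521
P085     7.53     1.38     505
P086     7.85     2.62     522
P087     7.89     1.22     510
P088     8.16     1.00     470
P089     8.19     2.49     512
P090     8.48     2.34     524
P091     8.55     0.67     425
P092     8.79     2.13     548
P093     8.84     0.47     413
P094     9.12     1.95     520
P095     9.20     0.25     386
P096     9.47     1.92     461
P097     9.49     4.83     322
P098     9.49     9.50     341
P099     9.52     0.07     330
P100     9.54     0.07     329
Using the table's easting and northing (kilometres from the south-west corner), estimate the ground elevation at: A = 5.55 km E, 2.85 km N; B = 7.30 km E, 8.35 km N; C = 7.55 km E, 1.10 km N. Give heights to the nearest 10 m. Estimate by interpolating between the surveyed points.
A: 410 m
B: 430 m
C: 500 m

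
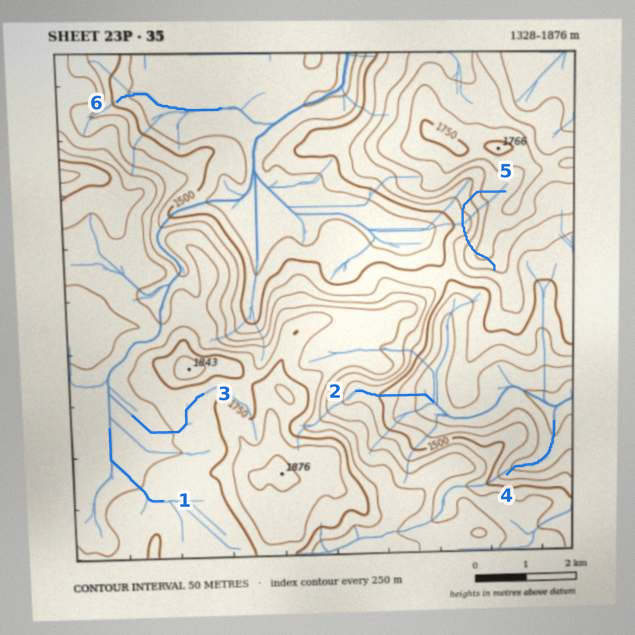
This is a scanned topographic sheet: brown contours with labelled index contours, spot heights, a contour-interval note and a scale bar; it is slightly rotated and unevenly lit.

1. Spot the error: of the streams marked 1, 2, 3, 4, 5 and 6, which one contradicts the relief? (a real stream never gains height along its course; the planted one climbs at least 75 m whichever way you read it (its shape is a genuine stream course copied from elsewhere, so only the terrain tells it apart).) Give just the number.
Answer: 5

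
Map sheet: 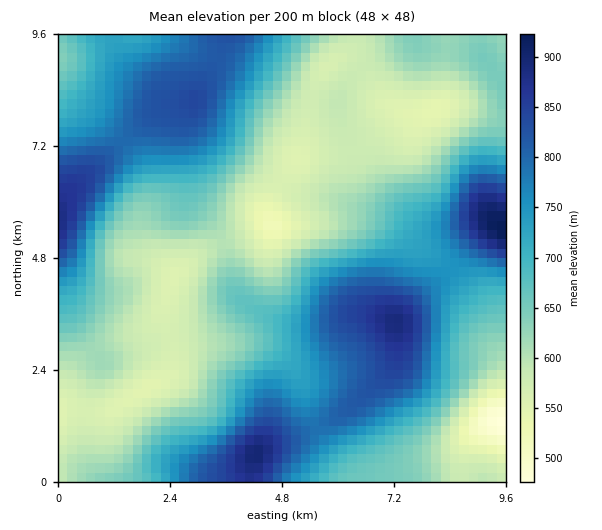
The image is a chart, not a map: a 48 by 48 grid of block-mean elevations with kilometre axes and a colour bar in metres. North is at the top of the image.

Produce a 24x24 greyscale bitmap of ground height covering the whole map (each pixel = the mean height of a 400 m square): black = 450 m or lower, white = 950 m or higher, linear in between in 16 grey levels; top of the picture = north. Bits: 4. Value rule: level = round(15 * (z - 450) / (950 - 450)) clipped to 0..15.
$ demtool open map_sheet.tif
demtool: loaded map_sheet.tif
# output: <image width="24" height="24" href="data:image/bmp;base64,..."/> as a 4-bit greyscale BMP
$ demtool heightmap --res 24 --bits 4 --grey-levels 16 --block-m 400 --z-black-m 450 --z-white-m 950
<image width="24" height="24" href="data:image/bmp;base64,Qk2WAQAAAAAAAHYAAAAoAAAAGAAAABgAAAABAAQAAAAAACABAAATCwAAEwsAABAAAAAAAAAAAAAAABEREQAiIiIAMzMzAERERABVVVUAZmZmAHd3dwCIiIgAmZmZAKqqqgC7u7sAzMzMAN3d3QDu7u4A////AEVWeJvM3Kh3ZmVUREVVaJq83bqHdmVDM0REV3ibzLqph3ZTITMzRWZ5u6qrqYdkITRDNEVoqpmru6l1MkRUMzRniZmqvLqGVFVUQzRWeImrvMuHZVVURERVZ4mrzNuXZXZUQ0RWZ4q8zduXZndlQzRmd3m8zMuYd4dlQzRmZWiru7qZiKhkQzRVVFeJmpmZmrlkREREQ0VneIiavMp1VVVUMjRFZ4ib3tuGVmZUMzRFVnib3synZndkMzRFVmeKzMy5iIh1RDNERVVpqru6qqmHVDNERERXiJqqu7uYZDNERDNFZomau7uoZUREQzM0Vniau7y5dkREQzMzVniau7u6h1REREREVmeJqru7mGQ0RFVVZmeImau7qXVERWZVZg=="/>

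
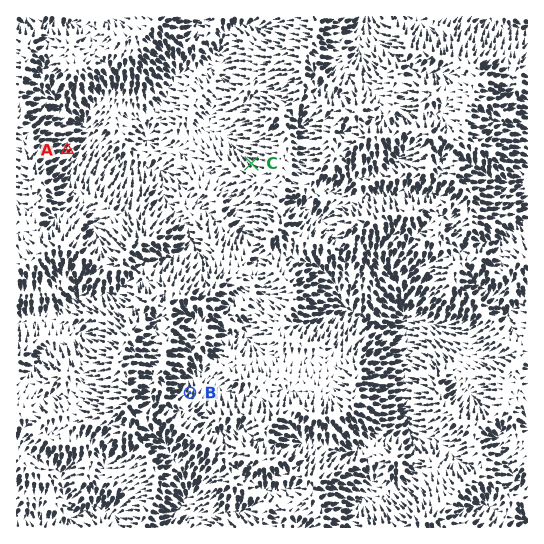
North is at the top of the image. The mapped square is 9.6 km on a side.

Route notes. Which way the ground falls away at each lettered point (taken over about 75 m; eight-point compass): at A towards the NE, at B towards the N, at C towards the NW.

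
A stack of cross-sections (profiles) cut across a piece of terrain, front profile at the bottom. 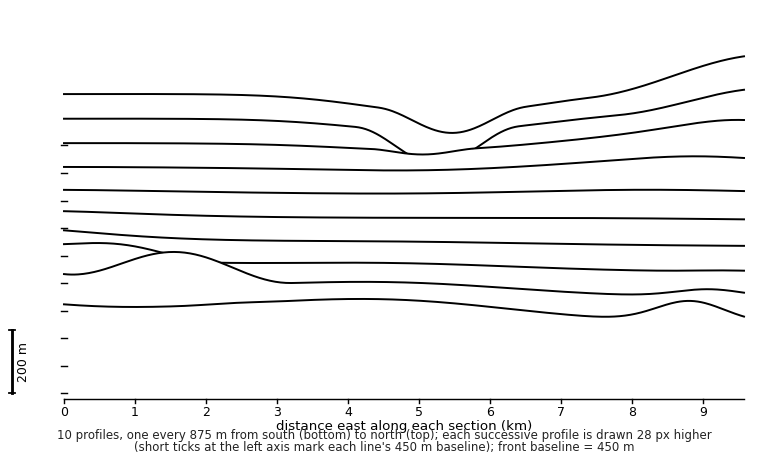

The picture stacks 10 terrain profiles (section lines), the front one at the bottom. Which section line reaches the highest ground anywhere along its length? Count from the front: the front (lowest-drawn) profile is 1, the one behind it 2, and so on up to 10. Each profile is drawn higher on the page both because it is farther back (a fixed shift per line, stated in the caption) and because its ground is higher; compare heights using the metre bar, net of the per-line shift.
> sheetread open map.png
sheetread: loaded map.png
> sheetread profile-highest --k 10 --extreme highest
2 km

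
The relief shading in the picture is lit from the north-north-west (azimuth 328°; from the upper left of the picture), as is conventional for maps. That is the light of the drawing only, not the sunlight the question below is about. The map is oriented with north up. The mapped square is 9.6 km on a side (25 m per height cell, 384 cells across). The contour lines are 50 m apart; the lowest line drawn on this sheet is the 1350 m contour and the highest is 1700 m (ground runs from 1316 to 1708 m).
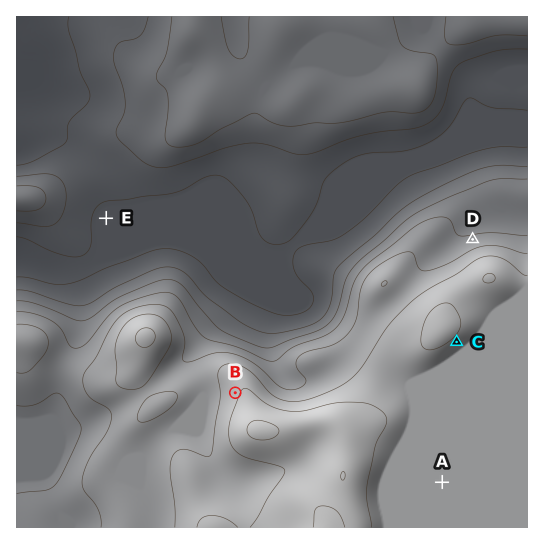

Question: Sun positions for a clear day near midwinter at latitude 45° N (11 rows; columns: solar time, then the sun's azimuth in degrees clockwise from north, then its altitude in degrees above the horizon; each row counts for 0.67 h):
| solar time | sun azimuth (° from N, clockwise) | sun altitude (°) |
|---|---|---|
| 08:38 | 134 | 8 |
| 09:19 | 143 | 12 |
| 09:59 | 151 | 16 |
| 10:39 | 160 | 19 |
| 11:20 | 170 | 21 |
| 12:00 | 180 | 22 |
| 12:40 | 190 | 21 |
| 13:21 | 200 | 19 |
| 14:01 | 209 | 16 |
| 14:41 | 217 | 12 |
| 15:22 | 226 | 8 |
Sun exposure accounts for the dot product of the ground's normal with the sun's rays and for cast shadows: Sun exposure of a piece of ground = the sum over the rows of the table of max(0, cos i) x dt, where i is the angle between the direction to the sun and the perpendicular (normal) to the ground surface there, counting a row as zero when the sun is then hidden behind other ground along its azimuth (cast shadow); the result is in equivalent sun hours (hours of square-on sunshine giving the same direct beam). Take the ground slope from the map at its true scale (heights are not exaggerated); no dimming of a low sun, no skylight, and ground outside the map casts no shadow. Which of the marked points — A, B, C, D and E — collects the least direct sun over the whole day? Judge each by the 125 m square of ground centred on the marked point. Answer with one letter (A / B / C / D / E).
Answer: D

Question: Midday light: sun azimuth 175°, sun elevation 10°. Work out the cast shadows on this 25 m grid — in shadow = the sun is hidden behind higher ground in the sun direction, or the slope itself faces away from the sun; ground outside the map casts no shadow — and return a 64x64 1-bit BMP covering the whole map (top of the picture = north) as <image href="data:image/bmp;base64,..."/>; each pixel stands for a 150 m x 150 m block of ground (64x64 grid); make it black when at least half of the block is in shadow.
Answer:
<image width="64" height="64" href="data:image/bmp;base64,Qk0+AgAAAAAAAD4AAAAoAAAAQAAAAEAAAAABAAEAAAAAAAACAAATCwAAEwsAAAIAAAAAAAAA////AAAAAAAAAAAAAAAAAAAAAAAAAAAAAAAAAAAAAAAAAAAAAAAAAAAAAAAAAAAAAAAAAAAAAAAAAAAAAAAAAAAAAAAAAAAAAAAAAAAAAAAAAAAAAAAAAAAAAAAAAAAAAAAAAAAAAAAAAAAAAAAAAAAAAAAAAAAAAAAAAPgAAAAAAAAB/wAAAAAAAAH/AAAAAAAAAf8AAAAAAAAB/gAAAAAAAAeAAAAAAAAAHwAAAAAAAAD/gAAAAAAAAP/8AAAAAAAA//8AAAAAAAD//wAAAPAeAP//gAAA///AfP8AAAD//+B8fwAAAP//4Hg/AAAA/D/gMB4AAAD8P/AAAAAIAPgf+AAAOA4A8B/4AAA8BwDAD/AAAH4D+AAP8AAAPwH8AAfAAAA/APwAAQAAAD+A/AAAAAAAP8B4AAAAAAAf8DAAAAAAAA/4AAAAAAAAD/gAAAAAAAAB/ADAAAAAAAB+AOAAAAAAAD+B8AAAAAAAA//gAAAAAAAA/+AAAAAAAAA/gAAAAAAAAAAAAAAAAAAAAAAAAAAAAAAAAAAAAAAAAAAAAAAAAAAAAAAAAAAAAAAAAAAAAAAAAAAAAAAAAAAAAAAAAAAAAAAAAAAAAAAAAAAAAAAAAAAAAAAAAAAAAAAAAAAAAAAAAAAAAAAAAAAAAAAAAAAAAAAAAAAAAAAAAAAAAAAAAAAAAA=="/>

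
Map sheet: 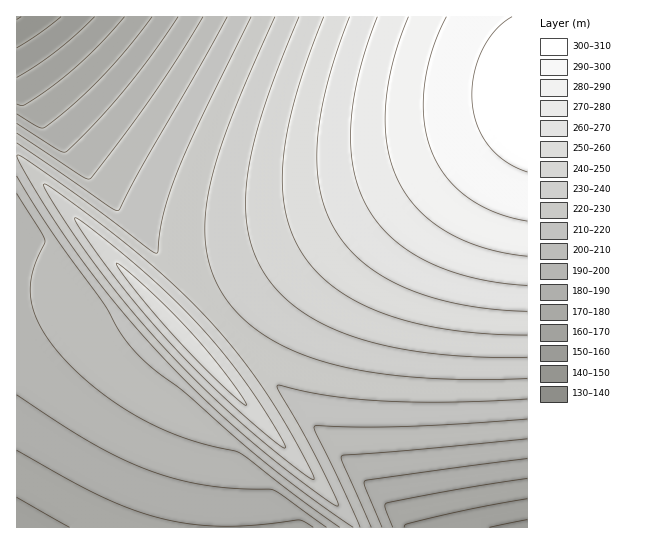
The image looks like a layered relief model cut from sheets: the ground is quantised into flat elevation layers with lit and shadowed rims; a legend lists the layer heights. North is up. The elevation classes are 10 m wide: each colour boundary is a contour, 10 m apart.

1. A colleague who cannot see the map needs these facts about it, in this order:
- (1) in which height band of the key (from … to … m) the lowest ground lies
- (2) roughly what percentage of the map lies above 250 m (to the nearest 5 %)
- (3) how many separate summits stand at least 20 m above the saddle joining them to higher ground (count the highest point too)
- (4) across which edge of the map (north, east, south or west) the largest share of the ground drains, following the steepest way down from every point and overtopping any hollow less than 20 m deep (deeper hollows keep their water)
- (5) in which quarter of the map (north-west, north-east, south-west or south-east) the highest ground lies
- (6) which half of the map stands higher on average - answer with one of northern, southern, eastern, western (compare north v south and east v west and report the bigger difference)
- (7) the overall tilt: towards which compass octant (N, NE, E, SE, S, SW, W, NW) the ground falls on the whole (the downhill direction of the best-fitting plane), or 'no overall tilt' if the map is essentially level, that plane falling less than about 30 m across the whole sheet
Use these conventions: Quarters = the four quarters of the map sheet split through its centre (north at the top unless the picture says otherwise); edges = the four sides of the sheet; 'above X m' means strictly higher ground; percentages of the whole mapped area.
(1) The lowest ground lies in the 130–140 m band.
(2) Roughly 25 % of the ground is higher than 250 m.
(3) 2 summits rise at least 20 m above their surroundings.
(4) Drainage is mainly to the south: more ground falls towards that edge than towards any other.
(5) The highest ground is in the north-east quarter.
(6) The eastern half stands higher on average than the western half.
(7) On the whole the ground falls towards the south-west.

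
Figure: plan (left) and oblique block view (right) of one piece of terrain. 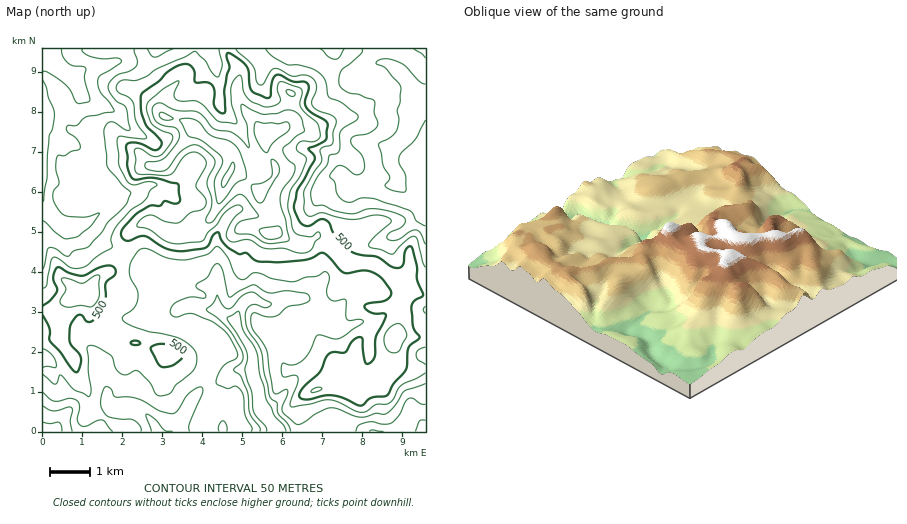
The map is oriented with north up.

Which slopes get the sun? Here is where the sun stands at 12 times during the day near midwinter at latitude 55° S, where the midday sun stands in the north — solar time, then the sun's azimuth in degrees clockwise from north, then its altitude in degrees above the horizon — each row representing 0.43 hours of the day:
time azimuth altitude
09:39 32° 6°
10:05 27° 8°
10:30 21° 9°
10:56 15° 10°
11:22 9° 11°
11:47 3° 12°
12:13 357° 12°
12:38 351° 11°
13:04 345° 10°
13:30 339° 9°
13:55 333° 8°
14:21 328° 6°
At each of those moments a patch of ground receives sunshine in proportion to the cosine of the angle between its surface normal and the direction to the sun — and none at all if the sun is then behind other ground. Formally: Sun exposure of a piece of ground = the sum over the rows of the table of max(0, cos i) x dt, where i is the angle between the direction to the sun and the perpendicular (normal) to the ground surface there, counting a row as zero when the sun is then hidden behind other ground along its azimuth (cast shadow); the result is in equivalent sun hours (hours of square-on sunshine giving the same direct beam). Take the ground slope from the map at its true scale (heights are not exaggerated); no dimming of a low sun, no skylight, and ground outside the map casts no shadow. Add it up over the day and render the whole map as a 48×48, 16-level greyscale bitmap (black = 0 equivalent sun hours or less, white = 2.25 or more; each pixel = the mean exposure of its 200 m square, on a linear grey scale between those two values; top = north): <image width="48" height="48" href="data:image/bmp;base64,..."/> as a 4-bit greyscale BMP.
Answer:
<image width="48" height="48" href="data:image/bmp;base64,Qk32BAAAAAAAAHYAAAAoAAAAMAAAADAAAAABAAQAAAAAAIAEAAATCwAAEwsAABAAAAAAAAAAAAAAABEREQAiIiIAMzMzAERERABVVVUAZmZmAHd3dwCIiIgAmZmZAKqqqgC7u7sAzMzMAN3d3QDu7u4A////ACNUMzNFVncyNVVEZUV4UhMzIiIQAAAjRRElUiR3eIQiJHhldljKQAEgAAAAAAEjQxADdEaJmUESNGiGdleFMyEAAAAAAAEkMRAAJUZTMgASNFeIiGZTFIIAAAACIAASESEQA1RDERMzM0V4iHdUIGgxAAJWQREgAiMyFGVERFREQjRWd5pjQhi6dmZmVmQQASRDNnUyJEQzMiNVeahCRCOLqWVVZWUgAFZDRmVDM0MzMiNERnVERVVohlVVdlVDQ4YyRVREQzREM0REIAI1VXh3dlZld1RFeDIlh0M0QzRVVWZUMkQ0VWeHeJh2ZkIlVgFIpjIjREZ4iqhmV6YiRWZ3eKl2ZUMzEERWUzRWd4q8zJdmeqMCRmZmeaqoZmZSImVVQzV4m7u7qXZnvXIUeHZVeIirmZh3iERkMzV4mZiIh2aK2DRYmYZmd2VGdoqYZkVCEiRURFZmeJrMYCaLuHZ4hlVBAUiXaXYgABNEM0VVVoYzEAa6mZmYdDVURlVVU5lkMyNVVVVVQhEjMgAhAlZlQyNpqZhkMZeIh1ZVZ2ZVVVZ0RBAAEAATVUI1ZmVVR3M3q4VFeHVVVlQyNBABEQARNWQzNDIjaYev/tUkZmVVVDMyMyEBERERI0QzMiWYVoney92nZEQyERIyIzMQABESMiIREWvIZ3vqeJmYUzIgAAAREjIQAAABIiR4m8uGh3y5qqmGQxEAAAABABAAAAAAEUi7zbmIeHqauYdjEQAAAAARAAAAAASGJIl1RprNmIiZmZl1IAACVDIhIwABIlvKZ4dTISR92YmHiJiapRFZmHUQJ2Vr2nisp3Z3UxAF25chE2mry5mqmIhRFau5mYib3M3u25d3iYMiISaavNy4iJmkAVYyR4h5zu7d3//sh1NWZDNXeayYqIdlAAERRlRGmZiJvMyqhVZ2ZlRFUyI2VEMkERE0NERVZmeJqqqoZHdlZmUyEAAAFVQ0QRJ4QiIiRVZmeIiGRWZWZmUyEAAAA3h3cxSJcyESJGUyI0VlVWVWZmUyMhAAEjaKpkZ3ZWQiETM0RXhUVWZmd3ZUVmm1EiI2d3h1V4dCIiFFZndEVWZ3h2ZVVI79QAAAJohkaYmoUxNXd2Z3dmiIdVVVatl6ogABWadDRDQgACV4h2SKh1hkRWVX37URVhA6zLYzIREAElZUIhE4l2ZEZlVqxyAAAySt3KZXdSI2dUMRIjM1h2ZnhnirYyEAA4qr3GR7u4ZomFISRVZVd3ZnmrqnVDNHrNy7tzS93Lmu/ZdmZ3dmZlRXmphBNVe93dypdErd7LqrqpiIdVVVaERnh0IQA2vJmZhlVXvMpzJEV6qph1VVaEaIdUMiJYqoVpmGZXm7ZFljRoqphlVVQkeZZFaJqqq7dFm6iHaJef/Zd2d4dmeGInmVRnm926qZl1aZeIZnrv7tqGRFeImENYhBJGebuYrN3Jh4doqXnsq7mHQzWJczVoYyEAAUVWib7rmXRc2Wm5iIiIZDMzI1ZnVVRVQzRWd3ipiGWsl3iId3eIdlRDRWZg=="/>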